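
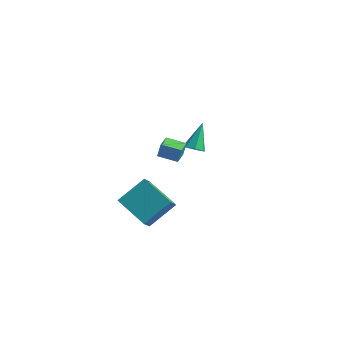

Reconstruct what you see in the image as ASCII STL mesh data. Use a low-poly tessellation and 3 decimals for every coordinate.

solid 
facet normal -0.966 -0.195 0.171
outer loop
vertex -0.331 -1.037 3.163
vertex -0.558 -0.068 2.986
vertex -0.443 -1.215 2.329
endloop
endfacet
facet normal 0.225 -0.959 0.174
outer loop
vertex 0.658 -0.992 2.134
vertex -0.331 -1.037 3.163
vertex -0.443 -1.215 2.329
endloop
endfacet
facet normal -0.966 -0.195 0.172
outer loop
vertex -0.443 -1.215 2.329
vertex -0.558 -0.068 2.986
vertex -0.67 -0.247 2.152
endloop
endfacet
facet normal -0.130 -0.208 -0.970
outer loop
vertex -0.67 -0.247 2.152
vertex 0.658 -0.992 2.134
vertex -0.443 -1.215 2.329
endloop
endfacet
facet normal 0.130 0.207 0.970
outer loop
vertex -0.331 -1.037 3.163
vertex 0.543 0.155 2.791
vertex -0.558 -0.068 2.986
endloop
endfacet
facet normal 0.226 -0.958 0.175
outer loop
vertex 0.77 -0.813 2.968
vertex -0.331 -1.037 3.163
vertex 0.658 -0.992 2.134
endloop
endfacet
facet normal 0.129 0.208 0.970
outer loop
vertex 0.77 -0.813 2.968
vertex 0.543 0.155 2.791
vertex -0.331 -1.037 3.163
endloop
endfacet
facet normal -0.225 0.958 -0.175
outer loop
vertex -0.558 -0.068 2.986
vertex 0.543 0.155 2.791
vertex -0.67 -0.247 2.152
endloop
endfacet
facet normal -0.130 -0.207 -0.970
outer loop
vertex 0.431 -0.023 1.957
vertex 0.658 -0.992 2.134
vertex -0.67 -0.247 2.152
endloop
endfacet
facet normal -0.226 0.958 -0.174
outer loop
vertex -0.67 -0.247 2.152
vertex 0.543 0.155 2.791
vertex 0.431 -0.023 1.957
endloop
endfacet
facet normal 0.966 0.195 -0.172
outer loop
vertex 0.431 -0.023 1.957
vertex 0.77 -0.813 2.968
vertex 0.658 -0.992 2.134
endloop
endfacet
facet normal 0.966 0.195 -0.171
outer loop
vertex 0.543 0.155 2.791
vertex 0.77 -0.813 2.968
vertex 0.431 -0.023 1.957
endloop
endfacet
facet normal 0.067 -0.676 -0.734
outer loop
vertex -0.172 2.421 0.528
vertex -0.458 2.829 0.126
vertex 0.167 2.76 0.247
endloop
endfacet
facet normal 0.731 -0.188 0.655
outer loop
vertex -0.172 2.421 0.528
vertex 0.167 2.76 0.247
vertex -0.582 4.051 1.454
endloop
endfacet
facet normal 0.068 -0.676 -0.734
outer loop
vertex 0.167 2.76 0.247
vertex -0.458 2.829 0.126
vertex 0.035 3.151 -0.125
endloop
endfacet
facet normal 0.902 0.415 0.116
outer loop
vertex 0.167 2.76 0.247
vertex 0.035 3.151 -0.125
vertex -0.582 4.051 1.454
endloop
endfacet
facet normal 0.068 -0.676 -0.734
outer loop
vertex 0.035 3.151 -0.125
vertex -0.458 2.829 0.126
vertex -0.468 3.299 -0.308
endloop
endfacet
facet normal 0.378 0.860 -0.343
outer loop
vertex 0.035 3.151 -0.125
vertex -0.468 3.299 -0.308
vertex -0.582 4.051 1.454
endloop
endfacet
facet normal 0.069 -0.676 -0.734
outer loop
vertex -0.468 3.299 -0.308
vertex -0.458 2.829 0.126
vertex -0.963 3.093 -0.165
endloop
endfacet
facet normal -0.446 0.812 -0.376
outer loop
vertex -0.468 3.299 -0.308
vertex -0.963 3.093 -0.165
vertex -0.582 4.051 1.454
endloop
endfacet
facet normal 0.070 -0.676 -0.734
outer loop
vertex -0.963 3.093 -0.165
vertex -0.458 2.829 0.126
vertex -1.078 2.688 0.197
endloop
endfacet
facet normal -0.951 0.307 0.042
outer loop
vertex -0.963 3.093 -0.165
vertex -1.078 2.688 0.197
vertex -0.582 4.051 1.454
endloop
endfacet
facet normal 0.069 -0.675 -0.735
outer loop
vertex -1.078 2.688 0.197
vertex -0.458 2.829 0.126
vertex -0.726 2.389 0.505
endloop
endfacet
facet normal -0.755 -0.275 0.596
outer loop
vertex -1.078 2.688 0.197
vertex -0.726 2.389 0.505
vertex -0.582 4.051 1.454
endloop
endfacet
facet normal 0.069 -0.675 -0.735
outer loop
vertex -0.726 2.389 0.505
vertex -0.458 2.829 0.126
vertex -0.172 2.421 0.528
endloop
endfacet
facet normal -0.007 -0.495 0.869
outer loop
vertex -0.726 2.389 0.505
vertex -0.172 2.421 0.528
vertex -0.582 4.051 1.454
endloop
endfacet
facet normal -0.892 0.236 0.384
outer loop
vertex -0.223 -2.95 1.794
vertex -0.382 -2.12 0.914
vertex -1.048 -4.275 0.693
endloop
endfacet
facet normal 0.130 -0.680 0.721
outer loop
vertex 0.782 -4.76 -0.094
vertex -0.223 -2.95 1.794
vertex -1.048 -4.275 0.693
endloop
endfacet
facet normal -0.893 0.236 0.384
outer loop
vertex -1.048 -4.275 0.693
vertex -0.382 -2.12 0.914
vertex -1.207 -3.446 -0.187
endloop
endfacet
facet normal -0.432 -0.694 -0.576
outer loop
vertex -1.207 -3.446 -0.187
vertex 0.782 -4.76 -0.094
vertex -1.048 -4.275 0.693
endloop
endfacet
facet normal 0.432 0.694 0.576
outer loop
vertex -0.223 -2.95 1.794
vertex 1.448 -2.605 0.127
vertex -0.382 -2.12 0.914
endloop
endfacet
facet normal 0.130 -0.680 0.721
outer loop
vertex 1.607 -3.434 1.007
vertex -0.223 -2.95 1.794
vertex 0.782 -4.76 -0.094
endloop
endfacet
facet normal 0.431 0.694 0.576
outer loop
vertex 1.607 -3.434 1.007
vertex 1.448 -2.605 0.127
vertex -0.223 -2.95 1.794
endloop
endfacet
facet normal -0.130 0.680 -0.722
outer loop
vertex -0.382 -2.12 0.914
vertex 1.448 -2.605 0.127
vertex -1.207 -3.446 -0.187
endloop
endfacet
facet normal -0.431 -0.694 -0.577
outer loop
vertex 0.623 -3.93 -0.974
vertex 0.782 -4.76 -0.094
vertex -1.207 -3.446 -0.187
endloop
endfacet
facet normal -0.130 0.680 -0.721
outer loop
vertex -1.207 -3.446 -0.187
vertex 1.448 -2.605 0.127
vertex 0.623 -3.93 -0.974
endloop
endfacet
facet normal 0.893 -0.236 -0.384
outer loop
vertex 0.623 -3.93 -0.974
vertex 1.607 -3.434 1.007
vertex 0.782 -4.76 -0.094
endloop
endfacet
facet normal 0.892 -0.237 -0.384
outer loop
vertex 1.448 -2.605 0.127
vertex 1.607 -3.434 1.007
vertex 0.623 -3.93 -0.974
endloop
endfacet

endsolid


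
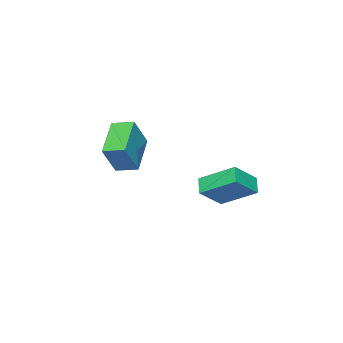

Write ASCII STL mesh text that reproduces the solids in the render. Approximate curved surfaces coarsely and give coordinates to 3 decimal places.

solid 
facet normal -0.652 -0.520 0.552
outer loop
vertex 3.016 3.038 -0.884
vertex 1.898 3.373 -1.888
vertex 3.435 1.46 -1.875
endloop
endfacet
facet normal 0.726 -0.217 0.653
outer loop
vertex 4.022 1.927 -2.372
vertex 3.016 3.038 -0.884
vertex 3.435 1.46 -1.875
endloop
endfacet
facet normal -0.652 -0.520 0.552
outer loop
vertex 3.435 1.46 -1.875
vertex 1.898 3.373 -1.888
vertex 2.317 1.794 -2.88
endloop
endfacet
facet normal 0.219 -0.827 -0.518
outer loop
vertex 2.317 1.794 -2.88
vertex 4.022 1.927 -2.372
vertex 3.435 1.46 -1.875
endloop
endfacet
facet normal -0.218 0.827 0.519
outer loop
vertex 3.016 3.038 -0.884
vertex 2.485 3.84 -2.385
vertex 1.898 3.373 -1.888
endloop
endfacet
facet normal 0.725 -0.218 0.653
outer loop
vertex 3.603 3.506 -1.38
vertex 3.016 3.038 -0.884
vertex 4.022 1.927 -2.372
endloop
endfacet
facet normal -0.220 0.826 0.519
outer loop
vertex 3.603 3.506 -1.38
vertex 2.485 3.84 -2.385
vertex 3.016 3.038 -0.884
endloop
endfacet
facet normal -0.726 0.218 -0.653
outer loop
vertex 1.898 3.373 -1.888
vertex 2.485 3.84 -2.385
vertex 2.317 1.794 -2.88
endloop
endfacet
facet normal 0.219 -0.826 -0.520
outer loop
vertex 2.904 2.262 -3.376
vertex 4.022 1.927 -2.372
vertex 2.317 1.794 -2.88
endloop
endfacet
facet normal -0.725 0.218 -0.653
outer loop
vertex 2.317 1.794 -2.88
vertex 2.485 3.84 -2.385
vertex 2.904 2.262 -3.376
endloop
endfacet
facet normal 0.652 0.520 -0.552
outer loop
vertex 2.904 2.262 -3.376
vertex 3.603 3.506 -1.38
vertex 4.022 1.927 -2.372
endloop
endfacet
facet normal 0.652 0.520 -0.552
outer loop
vertex 2.485 3.84 -2.385
vertex 3.603 3.506 -1.38
vertex 2.904 2.262 -3.376
endloop
endfacet
facet normal -0.500 0.022 -0.866
outer loop
vertex 2.511 -3.248 -1.378
vertex 2.166 -2.26 -1.153
vertex 4.118 -2.48 -2.287
endloop
endfacet
facet normal 0.322 -0.923 -0.211
outer loop
vertex 4.974 -2.52 -0.807
vertex 2.511 -3.248 -1.378
vertex 4.118 -2.48 -2.287
endloop
endfacet
facet normal -0.500 0.023 -0.866
outer loop
vertex 4.118 -2.48 -2.287
vertex 2.166 -2.26 -1.153
vertex 3.774 -1.493 -2.062
endloop
endfacet
facet normal 0.804 0.384 -0.455
outer loop
vertex 3.774 -1.493 -2.062
vertex 4.974 -2.52 -0.807
vertex 4.118 -2.48 -2.287
endloop
endfacet
facet normal -0.804 -0.384 0.454
outer loop
vertex 2.511 -3.248 -1.378
vertex 3.022 -2.3 0.327
vertex 2.166 -2.26 -1.153
endloop
endfacet
facet normal 0.322 -0.923 -0.210
outer loop
vertex 3.366 -3.287 0.102
vertex 2.511 -3.248 -1.378
vertex 4.974 -2.52 -0.807
endloop
endfacet
facet normal -0.804 -0.384 0.454
outer loop
vertex 3.366 -3.287 0.102
vertex 3.022 -2.3 0.327
vertex 2.511 -3.248 -1.378
endloop
endfacet
facet normal -0.321 0.923 0.211
outer loop
vertex 2.166 -2.26 -1.153
vertex 3.022 -2.3 0.327
vertex 3.774 -1.493 -2.062
endloop
endfacet
facet normal 0.804 0.384 -0.454
outer loop
vertex 4.629 -1.532 -0.582
vertex 4.974 -2.52 -0.807
vertex 3.774 -1.493 -2.062
endloop
endfacet
facet normal -0.322 0.923 0.210
outer loop
vertex 3.774 -1.493 -2.062
vertex 3.022 -2.3 0.327
vertex 4.629 -1.532 -0.582
endloop
endfacet
facet normal 0.500 -0.023 0.866
outer loop
vertex 4.629 -1.532 -0.582
vertex 3.366 -3.287 0.102
vertex 4.974 -2.52 -0.807
endloop
endfacet
facet normal 0.500 -0.023 0.865
outer loop
vertex 3.022 -2.3 0.327
vertex 3.366 -3.287 0.102
vertex 4.629 -1.532 -0.582
endloop
endfacet

endsolid


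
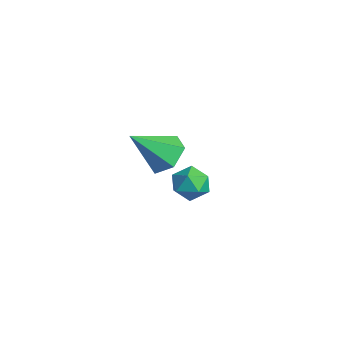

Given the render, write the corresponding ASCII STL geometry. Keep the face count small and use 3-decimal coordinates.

solid 
facet normal 0.067 0.713 -0.698
outer loop
vertex -2.199 -1.863 1.014
vertex -2.807 -2.44 0.366
vertex -3.252 -1.746 1.032
endloop
endfacet
facet normal 0.056 0.359 0.932
outer loop
vertex -2.199 -1.863 1.014
vertex -3.252 -1.746 1.032
vertex -2.953 -3.98 1.874
endloop
endfacet
facet normal 0.067 0.713 -0.698
outer loop
vertex -3.252 -1.746 1.032
vertex -2.807 -2.44 0.366
vertex -3.86 -2.323 0.384
endloop
endfacet
facet normal -0.778 0.128 0.616
outer loop
vertex -3.252 -1.746 1.032
vertex -3.86 -2.323 0.384
vertex -2.953 -3.98 1.874
endloop
endfacet
facet normal 0.067 0.713 -0.698
outer loop
vertex -3.86 -2.323 0.384
vertex -2.807 -2.44 0.366
vertex -3.415 -3.017 -0.282
endloop
endfacet
facet normal -0.859 -0.509 -0.043
outer loop
vertex -3.86 -2.323 0.384
vertex -3.415 -3.017 -0.282
vertex -2.953 -3.98 1.874
endloop
endfacet
facet normal 0.068 0.713 -0.698
outer loop
vertex -3.415 -3.017 -0.282
vertex -2.807 -2.44 0.366
vertex -2.362 -3.135 -0.3
endloop
endfacet
facet normal -0.109 -0.916 -0.386
outer loop
vertex -3.415 -3.017 -0.282
vertex -2.362 -3.135 -0.3
vertex -2.953 -3.98 1.874
endloop
endfacet
facet normal 0.067 0.712 -0.699
outer loop
vertex -2.362 -3.135 -0.3
vertex -2.807 -2.44 0.366
vertex -1.754 -2.557 0.348
endloop
endfacet
facet normal 0.725 -0.685 -0.069
outer loop
vertex -2.362 -3.135 -0.3
vertex -1.754 -2.557 0.348
vertex -2.953 -3.98 1.874
endloop
endfacet
facet normal 0.067 0.713 -0.698
outer loop
vertex -1.754 -2.557 0.348
vertex -2.807 -2.44 0.366
vertex -2.199 -1.863 1.014
endloop
endfacet
facet normal 0.807 -0.048 0.589
outer loop
vertex -1.754 -2.557 0.348
vertex -2.199 -1.863 1.014
vertex -2.953 -3.98 1.874
endloop
endfacet
facet normal -0.800 0.516 0.306
outer loop
vertex 1.627 -2.75 2.184
vertex 1.144 -3.461 2.121
vertex 1.546 -3.277 2.862
endloop
endfacet
facet normal -0.200 0.785 0.586
outer loop
vertex 1.627 -2.75 2.184
vertex 1.546 -3.277 2.862
vertex 2.315 -2.938 2.67
endloop
endfacet
facet normal 0.231 0.972 0.049
outer loop
vertex 1.627 -2.75 2.184
vertex 2.315 -2.938 2.67
vertex 2.388 -2.912 1.811
endloop
endfacet
facet normal -0.102 0.819 -0.565
outer loop
vertex 1.627 -2.75 2.184
vertex 2.388 -2.912 1.811
vertex 1.665 -3.236 1.472
endloop
endfacet
facet normal -0.739 0.538 -0.406
outer loop
vertex 1.627 -2.75 2.184
vertex 1.665 -3.236 1.472
vertex 1.144 -3.461 2.121
endloop
endfacet
facet normal 0.121 0.267 0.956
outer loop
vertex 2.315 -2.938 2.67
vertex 1.546 -3.277 2.862
vertex 2.255 -3.764 2.908
endloop
endfacet
facet normal -0.849 -0.167 0.502
outer loop
vertex 1.546 -3.277 2.862
vertex 1.144 -3.461 2.121
vertex 1.532 -4.088 2.569
endloop
endfacet
facet normal -0.750 -0.132 -0.648
outer loop
vertex 1.144 -3.461 2.121
vertex 1.665 -3.236 1.472
vertex 1.605 -4.062 1.71
endloop
endfacet
facet normal 0.280 0.322 -0.904
outer loop
vertex 1.665 -3.236 1.472
vertex 2.388 -2.912 1.811
vertex 2.374 -3.723 1.518
endloop
endfacet
facet normal 0.818 0.568 0.087
outer loop
vertex 2.388 -2.912 1.811
vertex 2.315 -2.938 2.67
vertex 2.776 -3.539 2.259
endloop
endfacet
facet normal 0.102 -0.819 0.565
outer loop
vertex 2.293 -4.25 2.196
vertex 2.255 -3.764 2.908
vertex 1.532 -4.088 2.569
endloop
endfacet
facet normal -0.231 -0.972 -0.049
outer loop
vertex 2.293 -4.25 2.196
vertex 1.532 -4.088 2.569
vertex 1.605 -4.062 1.71
endloop
endfacet
facet normal 0.200 -0.785 -0.586
outer loop
vertex 2.293 -4.25 2.196
vertex 1.605 -4.062 1.71
vertex 2.374 -3.723 1.518
endloop
endfacet
facet normal 0.800 -0.516 -0.306
outer loop
vertex 2.293 -4.25 2.196
vertex 2.374 -3.723 1.518
vertex 2.776 -3.539 2.259
endloop
endfacet
facet normal 0.739 -0.538 0.406
outer loop
vertex 2.293 -4.25 2.196
vertex 2.776 -3.539 2.259
vertex 2.255 -3.764 2.908
endloop
endfacet
facet normal -0.280 -0.322 0.904
outer loop
vertex 1.532 -4.088 2.569
vertex 2.255 -3.764 2.908
vertex 1.546 -3.277 2.862
endloop
endfacet
facet normal -0.818 -0.568 -0.087
outer loop
vertex 1.605 -4.062 1.71
vertex 1.532 -4.088 2.569
vertex 1.144 -3.461 2.121
endloop
endfacet
facet normal -0.121 -0.267 -0.956
outer loop
vertex 2.374 -3.723 1.518
vertex 1.605 -4.062 1.71
vertex 1.665 -3.236 1.472
endloop
endfacet
facet normal 0.849 0.167 -0.502
outer loop
vertex 2.776 -3.539 2.259
vertex 2.374 -3.723 1.518
vertex 2.388 -2.912 1.811
endloop
endfacet
facet normal 0.750 0.132 0.648
outer loop
vertex 2.255 -3.764 2.908
vertex 2.776 -3.539 2.259
vertex 2.315 -2.938 2.67
endloop
endfacet

endsolid


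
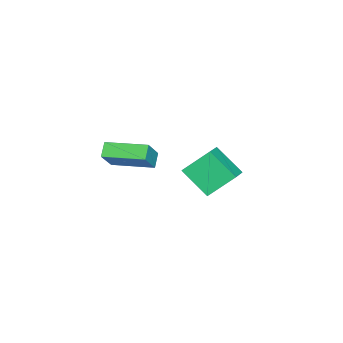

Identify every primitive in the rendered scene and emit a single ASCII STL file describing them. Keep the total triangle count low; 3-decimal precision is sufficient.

solid 
facet normal -0.921 -0.106 -0.376
outer loop
vertex -4.907 1.272 -0.946
vertex -4.596 2.67 -2.101
vertex -4.284 0.137 -2.153
endloop
endfacet
facet normal -0.169 -0.760 0.627
outer loop
vertex -3.124 0.27 -1.679
vertex -4.907 1.272 -0.946
vertex -4.284 0.137 -2.153
endloop
endfacet
facet normal -0.921 -0.106 -0.376
outer loop
vertex -4.284 0.137 -2.153
vertex -4.596 2.67 -2.101
vertex -3.973 1.535 -3.308
endloop
endfacet
facet normal 0.352 -0.641 -0.682
outer loop
vertex -3.973 1.535 -3.308
vertex -3.124 0.27 -1.679
vertex -4.284 0.137 -2.153
endloop
endfacet
facet normal -0.352 0.641 0.682
outer loop
vertex -4.907 1.272 -0.946
vertex -3.436 2.803 -1.627
vertex -4.596 2.67 -2.101
endloop
endfacet
facet normal -0.169 -0.760 0.627
outer loop
vertex -3.747 1.405 -0.472
vertex -4.907 1.272 -0.946
vertex -3.124 0.27 -1.679
endloop
endfacet
facet normal -0.352 0.641 0.682
outer loop
vertex -3.747 1.405 -0.472
vertex -3.436 2.803 -1.627
vertex -4.907 1.272 -0.946
endloop
endfacet
facet normal 0.169 0.760 -0.627
outer loop
vertex -4.596 2.67 -2.101
vertex -3.436 2.803 -1.627
vertex -3.973 1.535 -3.308
endloop
endfacet
facet normal 0.352 -0.641 -0.682
outer loop
vertex -2.813 1.668 -2.834
vertex -3.124 0.27 -1.679
vertex -3.973 1.535 -3.308
endloop
endfacet
facet normal 0.169 0.760 -0.627
outer loop
vertex -3.973 1.535 -3.308
vertex -3.436 2.803 -1.627
vertex -2.813 1.668 -2.834
endloop
endfacet
facet normal 0.921 0.106 0.376
outer loop
vertex -2.813 1.668 -2.834
vertex -3.747 1.405 -0.472
vertex -3.124 0.27 -1.679
endloop
endfacet
facet normal 0.921 0.106 0.376
outer loop
vertex -3.436 2.803 -1.627
vertex -3.747 1.405 -0.472
vertex -2.813 1.668 -2.834
endloop
endfacet
facet normal -0.638 0.024 -0.770
outer loop
vertex 0.966 -1.141 1.92
vertex 0.77 0.817 2.143
vertex 1.577 -1.023 1.417
endloop
endfacet
facet normal 0.098 -0.989 -0.112
outer loop
vertex 2.49 -1.057 2.517
vertex 0.966 -1.141 1.92
vertex 1.577 -1.023 1.417
endloop
endfacet
facet normal -0.638 0.024 -0.770
outer loop
vertex 1.577 -1.023 1.417
vertex 0.77 0.817 2.143
vertex 1.381 0.935 1.64
endloop
endfacet
facet normal 0.763 0.148 -0.629
outer loop
vertex 1.381 0.935 1.64
vertex 2.49 -1.057 2.517
vertex 1.577 -1.023 1.417
endloop
endfacet
facet normal -0.763 -0.148 0.629
outer loop
vertex 0.966 -1.141 1.92
vertex 1.683 0.783 3.243
vertex 0.77 0.817 2.143
endloop
endfacet
facet normal 0.098 -0.989 -0.112
outer loop
vertex 1.879 -1.175 3.02
vertex 0.966 -1.141 1.92
vertex 2.49 -1.057 2.517
endloop
endfacet
facet normal -0.763 -0.148 0.629
outer loop
vertex 1.879 -1.175 3.02
vertex 1.683 0.783 3.243
vertex 0.966 -1.141 1.92
endloop
endfacet
facet normal -0.098 0.989 0.112
outer loop
vertex 0.77 0.817 2.143
vertex 1.683 0.783 3.243
vertex 1.381 0.935 1.64
endloop
endfacet
facet normal 0.763 0.148 -0.629
outer loop
vertex 2.294 0.901 2.74
vertex 2.49 -1.057 2.517
vertex 1.381 0.935 1.64
endloop
endfacet
facet normal -0.098 0.989 0.112
outer loop
vertex 1.381 0.935 1.64
vertex 1.683 0.783 3.243
vertex 2.294 0.901 2.74
endloop
endfacet
facet normal 0.638 -0.024 0.770
outer loop
vertex 2.294 0.901 2.74
vertex 1.879 -1.175 3.02
vertex 2.49 -1.057 2.517
endloop
endfacet
facet normal 0.638 -0.024 0.770
outer loop
vertex 1.683 0.783 3.243
vertex 1.879 -1.175 3.02
vertex 2.294 0.901 2.74
endloop
endfacet

endsolid


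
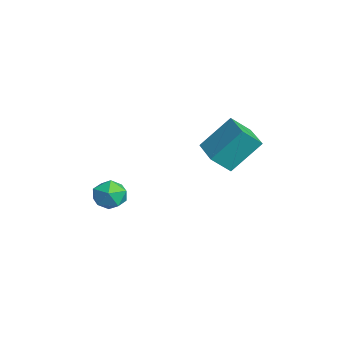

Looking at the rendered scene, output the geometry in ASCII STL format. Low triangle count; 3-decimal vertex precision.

solid 
facet normal -1.000 0.028 -0.005
outer loop
vertex -3.324 3.868 1.027
vertex -3.298 4.674 0.279
vertex -3.352 2.63 -0.307
endloop
endfacet
facet normal -0.024 -0.733 0.680
outer loop
vertex -1.762 2.586 -0.299
vertex -3.324 3.868 1.027
vertex -3.352 2.63 -0.307
endloop
endfacet
facet normal -1.000 0.028 -0.005
outer loop
vertex -3.352 2.63 -0.307
vertex -3.298 4.674 0.279
vertex -3.326 3.436 -1.055
endloop
endfacet
facet normal -0.015 -0.680 -0.733
outer loop
vertex -3.326 3.436 -1.055
vertex -1.762 2.586 -0.299
vertex -3.352 2.63 -0.307
endloop
endfacet
facet normal 0.015 0.680 0.733
outer loop
vertex -3.324 3.868 1.027
vertex -1.708 4.63 0.287
vertex -3.298 4.674 0.279
endloop
endfacet
facet normal -0.024 -0.733 0.680
outer loop
vertex -1.734 3.824 1.035
vertex -3.324 3.868 1.027
vertex -1.762 2.586 -0.299
endloop
endfacet
facet normal 0.015 0.680 0.733
outer loop
vertex -1.734 3.824 1.035
vertex -1.708 4.63 0.287
vertex -3.324 3.868 1.027
endloop
endfacet
facet normal 0.024 0.733 -0.680
outer loop
vertex -3.298 4.674 0.279
vertex -1.708 4.63 0.287
vertex -3.326 3.436 -1.055
endloop
endfacet
facet normal -0.015 -0.680 -0.733
outer loop
vertex -1.736 3.392 -1.047
vertex -1.762 2.586 -0.299
vertex -3.326 3.436 -1.055
endloop
endfacet
facet normal 0.024 0.733 -0.680
outer loop
vertex -3.326 3.436 -1.055
vertex -1.708 4.63 0.287
vertex -1.736 3.392 -1.047
endloop
endfacet
facet normal 1.000 -0.028 0.005
outer loop
vertex -1.736 3.392 -1.047
vertex -1.734 3.824 1.035
vertex -1.762 2.586 -0.299
endloop
endfacet
facet normal 1.000 -0.028 0.005
outer loop
vertex -1.708 4.63 0.287
vertex -1.734 3.824 1.035
vertex -1.736 3.392 -1.047
endloop
endfacet
facet normal -0.043 0.671 0.741
outer loop
vertex -3.252 -0.501 -1.983
vertex -2.911 -1.018 -1.495
vertex -2.466 -0.522 -1.918
endloop
endfacet
facet normal 0.018 0.994 0.107
outer loop
vertex -3.252 -0.501 -1.983
vertex -2.466 -0.522 -1.918
vertex -2.8 -0.44 -2.627
endloop
endfacet
facet normal -0.533 0.792 -0.299
outer loop
vertex -3.252 -0.501 -1.983
vertex -2.8 -0.44 -2.627
vertex -3.451 -0.884 -2.643
endloop
endfacet
facet normal -0.936 0.343 0.083
outer loop
vertex -3.252 -0.501 -1.983
vertex -3.451 -0.884 -2.643
vertex -3.52 -1.241 -1.943
endloop
endfacet
facet normal -0.633 0.268 0.726
outer loop
vertex -3.252 -0.501 -1.983
vertex -3.52 -1.241 -1.943
vertex -2.911 -1.018 -1.495
endloop
endfacet
facet normal 0.617 0.760 -0.203
outer loop
vertex -2.8 -0.44 -2.627
vertex -2.466 -0.522 -1.918
vertex -2.18 -0.919 -2.537
endloop
endfacet
facet normal 0.517 0.237 0.822
outer loop
vertex -2.466 -0.522 -1.918
vertex -2.911 -1.018 -1.495
vertex -2.249 -1.276 -1.837
endloop
endfacet
facet normal -0.436 -0.414 0.799
outer loop
vertex -2.911 -1.018 -1.495
vertex -3.52 -1.241 -1.943
vertex -2.9 -1.72 -1.853
endloop
endfacet
facet normal -0.926 -0.292 -0.240
outer loop
vertex -3.52 -1.241 -1.943
vertex -3.451 -0.884 -2.643
vertex -3.234 -1.638 -2.562
endloop
endfacet
facet normal -0.275 0.433 -0.858
outer loop
vertex -3.451 -0.884 -2.643
vertex -2.8 -0.44 -2.627
vertex -2.789 -1.142 -2.985
endloop
endfacet
facet normal 0.936 -0.343 -0.083
outer loop
vertex -2.448 -1.659 -2.497
vertex -2.18 -0.919 -2.537
vertex -2.249 -1.276 -1.837
endloop
endfacet
facet normal 0.533 -0.792 0.299
outer loop
vertex -2.448 -1.659 -2.497
vertex -2.249 -1.276 -1.837
vertex -2.9 -1.72 -1.853
endloop
endfacet
facet normal -0.018 -0.994 -0.107
outer loop
vertex -2.448 -1.659 -2.497
vertex -2.9 -1.72 -1.853
vertex -3.234 -1.638 -2.562
endloop
endfacet
facet normal 0.043 -0.671 -0.741
outer loop
vertex -2.448 -1.659 -2.497
vertex -3.234 -1.638 -2.562
vertex -2.789 -1.142 -2.985
endloop
endfacet
facet normal 0.633 -0.268 -0.726
outer loop
vertex -2.448 -1.659 -2.497
vertex -2.789 -1.142 -2.985
vertex -2.18 -0.919 -2.537
endloop
endfacet
facet normal 0.926 0.292 0.240
outer loop
vertex -2.249 -1.276 -1.837
vertex -2.18 -0.919 -2.537
vertex -2.466 -0.522 -1.918
endloop
endfacet
facet normal 0.275 -0.433 0.858
outer loop
vertex -2.9 -1.72 -1.853
vertex -2.249 -1.276 -1.837
vertex -2.911 -1.018 -1.495
endloop
endfacet
facet normal -0.617 -0.760 0.203
outer loop
vertex -3.234 -1.638 -2.562
vertex -2.9 -1.72 -1.853
vertex -3.52 -1.241 -1.943
endloop
endfacet
facet normal -0.517 -0.237 -0.822
outer loop
vertex -2.789 -1.142 -2.985
vertex -3.234 -1.638 -2.562
vertex -3.451 -0.884 -2.643
endloop
endfacet
facet normal 0.436 0.414 -0.799
outer loop
vertex -2.18 -0.919 -2.537
vertex -2.789 -1.142 -2.985
vertex -2.8 -0.44 -2.627
endloop
endfacet

endsolid


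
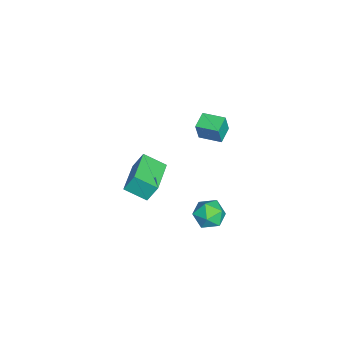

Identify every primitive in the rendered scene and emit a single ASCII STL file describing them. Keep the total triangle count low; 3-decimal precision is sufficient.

solid 
facet normal -0.938 0.276 0.211
outer loop
vertex -0.83 3.252 4.292
vertex -0.462 4.421 4.398
vertex -1.026 3.412 3.211
endloop
endfacet
facet normal -0.299 -0.950 -0.086
outer loop
vertex -0.098 3.139 3.002
vertex -0.83 3.252 4.292
vertex -1.026 3.412 3.211
endloop
endfacet
facet normal -0.938 0.275 0.212
outer loop
vertex -1.026 3.412 3.211
vertex -0.462 4.421 4.398
vertex -0.659 4.581 3.317
endloop
endfacet
facet normal -0.177 0.144 -0.974
outer loop
vertex -0.659 4.581 3.317
vertex -0.098 3.139 3.002
vertex -1.026 3.412 3.211
endloop
endfacet
facet normal 0.177 -0.144 0.974
outer loop
vertex -0.83 3.252 4.292
vertex 0.466 4.148 4.189
vertex -0.462 4.421 4.398
endloop
endfacet
facet normal -0.299 -0.950 -0.086
outer loop
vertex 0.099 2.979 4.083
vertex -0.83 3.252 4.292
vertex -0.098 3.139 3.002
endloop
endfacet
facet normal 0.177 -0.144 0.974
outer loop
vertex 0.099 2.979 4.083
vertex 0.466 4.148 4.189
vertex -0.83 3.252 4.292
endloop
endfacet
facet normal 0.299 0.950 0.086
outer loop
vertex -0.462 4.421 4.398
vertex 0.466 4.148 4.189
vertex -0.659 4.581 3.317
endloop
endfacet
facet normal -0.177 0.144 -0.974
outer loop
vertex 0.27 4.308 3.108
vertex -0.098 3.139 3.002
vertex -0.659 4.581 3.317
endloop
endfacet
facet normal 0.299 0.950 0.087
outer loop
vertex -0.659 4.581 3.317
vertex 0.466 4.148 4.189
vertex 0.27 4.308 3.108
endloop
endfacet
facet normal 0.938 -0.276 -0.212
outer loop
vertex 0.27 4.308 3.108
vertex 0.099 2.979 4.083
vertex -0.098 3.139 3.002
endloop
endfacet
facet normal 0.938 -0.275 -0.211
outer loop
vertex 0.466 4.148 4.189
vertex 0.099 2.979 4.083
vertex 0.27 4.308 3.108
endloop
endfacet
facet normal -0.989 0.097 -0.108
outer loop
vertex -1.614 0.161 -0.344
vertex -1.425 1.385 -0.974
vertex -1.552 -0.399 -1.415
endloop
endfacet
facet normal -0.136 -0.881 0.453
outer loop
vertex 0.545 -0.605 -1.186
vertex -1.614 0.161 -0.344
vertex -1.552 -0.399 -1.415
endloop
endfacet
facet normal -0.989 0.097 -0.108
outer loop
vertex -1.552 -0.399 -1.415
vertex -1.425 1.385 -0.974
vertex -1.363 0.826 -2.044
endloop
endfacet
facet normal 0.051 -0.462 -0.885
outer loop
vertex -1.363 0.826 -2.044
vertex 0.545 -0.605 -1.186
vertex -1.552 -0.399 -1.415
endloop
endfacet
facet normal -0.051 0.463 0.885
outer loop
vertex -1.614 0.161 -0.344
vertex 0.672 1.179 -0.745
vertex -1.425 1.385 -0.974
endloop
endfacet
facet normal -0.136 -0.881 0.453
outer loop
vertex 0.483 -0.046 -0.116
vertex -1.614 0.161 -0.344
vertex 0.545 -0.605 -1.186
endloop
endfacet
facet normal -0.051 0.462 0.885
outer loop
vertex 0.483 -0.046 -0.116
vertex 0.672 1.179 -0.745
vertex -1.614 0.161 -0.344
endloop
endfacet
facet normal 0.136 0.881 -0.453
outer loop
vertex -1.425 1.385 -0.974
vertex 0.672 1.179 -0.745
vertex -1.363 0.826 -2.044
endloop
endfacet
facet normal 0.050 -0.463 -0.885
outer loop
vertex 0.734 0.619 -1.816
vertex 0.545 -0.605 -1.186
vertex -1.363 0.826 -2.044
endloop
endfacet
facet normal 0.136 0.881 -0.453
outer loop
vertex -1.363 0.826 -2.044
vertex 0.672 1.179 -0.745
vertex 0.734 0.619 -1.816
endloop
endfacet
facet normal 0.989 -0.097 0.108
outer loop
vertex 0.734 0.619 -1.816
vertex 0.483 -0.046 -0.116
vertex 0.545 -0.605 -1.186
endloop
endfacet
facet normal 0.989 -0.097 0.108
outer loop
vertex 0.672 1.179 -0.745
vertex 0.483 -0.046 -0.116
vertex 0.734 0.619 -1.816
endloop
endfacet
facet normal -0.216 0.369 0.904
outer loop
vertex -0.432 4.076 -2.69
vertex 0.255 3.532 -2.304
vertex 0.46 4.414 -2.615
endloop
endfacet
facet normal -0.355 0.849 0.393
outer loop
vertex -0.432 4.076 -2.69
vertex 0.46 4.414 -2.615
vertex -0.047 4.571 -3.412
endloop
endfacet
facet normal -0.827 0.560 -0.057
outer loop
vertex -0.432 4.076 -2.69
vertex -0.047 4.571 -3.412
vertex -0.565 3.788 -3.592
endloop
endfacet
facet normal -0.980 -0.098 0.176
outer loop
vertex -0.432 4.076 -2.69
vertex -0.565 3.788 -3.592
vertex -0.378 3.145 -2.908
endloop
endfacet
facet normal -0.602 -0.215 0.769
outer loop
vertex -0.432 4.076 -2.69
vertex -0.378 3.145 -2.908
vertex 0.255 3.532 -2.304
endloop
endfacet
facet normal 0.249 0.968 0.032
outer loop
vertex -0.047 4.571 -3.412
vertex 0.46 4.414 -2.615
vertex 0.878 4.335 -3.472
endloop
endfacet
facet normal 0.475 0.192 0.859
outer loop
vertex 0.46 4.414 -2.615
vertex 0.255 3.532 -2.304
vertex 1.065 3.692 -2.788
endloop
endfacet
facet normal -0.151 -0.753 0.640
outer loop
vertex 0.255 3.532 -2.304
vertex -0.378 3.145 -2.908
vertex 0.547 2.909 -2.968
endloop
endfacet
facet normal -0.763 -0.562 -0.320
outer loop
vertex -0.378 3.145 -2.908
vertex -0.565 3.788 -3.592
vertex 0.04 3.066 -3.765
endloop
endfacet
facet normal -0.515 0.501 -0.696
outer loop
vertex -0.565 3.788 -3.592
vertex -0.047 4.571 -3.412
vertex 0.245 3.948 -4.076
endloop
endfacet
facet normal 0.980 0.098 -0.176
outer loop
vertex 0.932 3.404 -3.69
vertex 0.878 4.335 -3.472
vertex 1.065 3.692 -2.788
endloop
endfacet
facet normal 0.827 -0.560 0.057
outer loop
vertex 0.932 3.404 -3.69
vertex 1.065 3.692 -2.788
vertex 0.547 2.909 -2.968
endloop
endfacet
facet normal 0.355 -0.849 -0.393
outer loop
vertex 0.932 3.404 -3.69
vertex 0.547 2.909 -2.968
vertex 0.04 3.066 -3.765
endloop
endfacet
facet normal 0.216 -0.369 -0.904
outer loop
vertex 0.932 3.404 -3.69
vertex 0.04 3.066 -3.765
vertex 0.245 3.948 -4.076
endloop
endfacet
facet normal 0.602 0.215 -0.769
outer loop
vertex 0.932 3.404 -3.69
vertex 0.245 3.948 -4.076
vertex 0.878 4.335 -3.472
endloop
endfacet
facet normal 0.763 0.562 0.320
outer loop
vertex 1.065 3.692 -2.788
vertex 0.878 4.335 -3.472
vertex 0.46 4.414 -2.615
endloop
endfacet
facet normal 0.515 -0.501 0.696
outer loop
vertex 0.547 2.909 -2.968
vertex 1.065 3.692 -2.788
vertex 0.255 3.532 -2.304
endloop
endfacet
facet normal -0.249 -0.968 -0.032
outer loop
vertex 0.04 3.066 -3.765
vertex 0.547 2.909 -2.968
vertex -0.378 3.145 -2.908
endloop
endfacet
facet normal -0.475 -0.192 -0.859
outer loop
vertex 0.245 3.948 -4.076
vertex 0.04 3.066 -3.765
vertex -0.565 3.788 -3.592
endloop
endfacet
facet normal 0.151 0.753 -0.640
outer loop
vertex 0.878 4.335 -3.472
vertex 0.245 3.948 -4.076
vertex -0.047 4.571 -3.412
endloop
endfacet

endsolid


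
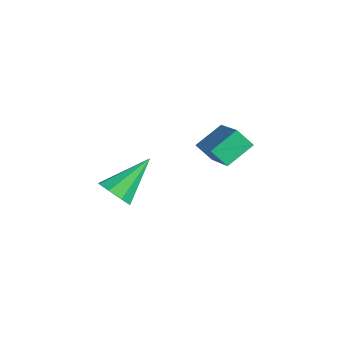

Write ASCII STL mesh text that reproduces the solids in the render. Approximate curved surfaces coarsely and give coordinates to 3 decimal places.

solid 
facet normal 0.186 -0.776 -0.603
outer loop
vertex -1.065 0.404 -3.666
vertex -1.787 0.415 -3.903
vertex -1.141 0.746 -4.13
endloop
endfacet
facet normal 0.855 0.474 0.210
outer loop
vertex -1.065 0.404 -3.666
vertex -1.141 0.746 -4.13
vertex -2.153 1.945 -2.717
endloop
endfacet
facet normal 0.186 -0.776 -0.602
outer loop
vertex -1.141 0.746 -4.13
vertex -1.787 0.415 -3.903
vertex -1.595 0.894 -4.461
endloop
endfacet
facet normal 0.499 0.804 -0.325
outer loop
vertex -1.141 0.746 -4.13
vertex -1.595 0.894 -4.461
vertex -2.153 1.945 -2.717
endloop
endfacet
facet normal 0.186 -0.776 -0.602
outer loop
vertex -1.595 0.894 -4.461
vertex -1.787 0.415 -3.903
vertex -2.162 0.762 -4.466
endloop
endfacet
facet normal -0.185 0.814 -0.550
outer loop
vertex -1.595 0.894 -4.461
vertex -2.162 0.762 -4.466
vertex -2.153 1.945 -2.717
endloop
endfacet
facet normal 0.186 -0.776 -0.602
outer loop
vertex -2.162 0.762 -4.466
vertex -1.787 0.415 -3.903
vertex -2.509 0.427 -4.141
endloop
endfacet
facet normal -0.798 0.501 -0.335
outer loop
vertex -2.162 0.762 -4.466
vertex -2.509 0.427 -4.141
vertex -2.153 1.945 -2.717
endloop
endfacet
facet normal 0.186 -0.776 -0.603
outer loop
vertex -2.509 0.427 -4.141
vertex -1.787 0.415 -3.903
vertex -2.433 0.085 -3.677
endloop
endfacet
facet normal -0.980 0.047 0.195
outer loop
vertex -2.509 0.427 -4.141
vertex -2.433 0.085 -3.677
vertex -2.153 1.945 -2.717
endloop
endfacet
facet normal 0.186 -0.776 -0.603
outer loop
vertex -2.433 0.085 -3.677
vertex -1.787 0.415 -3.903
vertex -1.978 -0.064 -3.345
endloop
endfacet
facet normal -0.624 -0.282 0.729
outer loop
vertex -2.433 0.085 -3.677
vertex -1.978 -0.064 -3.345
vertex -2.153 1.945 -2.717
endloop
endfacet
facet normal 0.188 -0.776 -0.602
outer loop
vertex -1.978 -0.064 -3.345
vertex -1.787 0.415 -3.903
vertex -1.412 0.069 -3.34
endloop
endfacet
facet normal 0.060 -0.293 0.954
outer loop
vertex -1.978 -0.064 -3.345
vertex -1.412 0.069 -3.34
vertex -2.153 1.945 -2.717
endloop
endfacet
facet normal 0.186 -0.777 -0.601
outer loop
vertex -1.412 0.069 -3.34
vertex -1.787 0.415 -3.903
vertex -1.065 0.404 -3.666
endloop
endfacet
facet normal 0.674 0.021 0.739
outer loop
vertex -1.412 0.069 -3.34
vertex -1.065 0.404 -3.666
vertex -2.153 1.945 -2.717
endloop
endfacet
facet normal -0.858 0.145 -0.492
outer loop
vertex 0.402 2.531 -0.441
vertex 0.224 3.559 0.172
vertex 0.81 2.952 -1.029
endloop
endfacet
facet normal 0.147 -0.850 -0.506
outer loop
vertex 2.656 2.641 0.028
vertex 0.402 2.531 -0.441
vertex 0.81 2.952 -1.029
endloop
endfacet
facet normal -0.858 0.145 -0.492
outer loop
vertex 0.81 2.952 -1.029
vertex 0.224 3.559 0.172
vertex 0.632 3.98 -0.416
endloop
endfacet
facet normal 0.491 0.507 -0.708
outer loop
vertex 0.632 3.98 -0.416
vertex 2.656 2.641 0.028
vertex 0.81 2.952 -1.029
endloop
endfacet
facet normal -0.491 -0.507 0.708
outer loop
vertex 0.402 2.531 -0.441
vertex 2.07 3.248 1.229
vertex 0.224 3.559 0.172
endloop
endfacet
facet normal 0.147 -0.850 -0.506
outer loop
vertex 2.248 2.22 0.616
vertex 0.402 2.531 -0.441
vertex 2.656 2.641 0.028
endloop
endfacet
facet normal -0.491 -0.507 0.708
outer loop
vertex 2.248 2.22 0.616
vertex 2.07 3.248 1.229
vertex 0.402 2.531 -0.441
endloop
endfacet
facet normal -0.147 0.850 0.506
outer loop
vertex 0.224 3.559 0.172
vertex 2.07 3.248 1.229
vertex 0.632 3.98 -0.416
endloop
endfacet
facet normal 0.491 0.507 -0.708
outer loop
vertex 2.478 3.669 0.641
vertex 2.656 2.641 0.028
vertex 0.632 3.98 -0.416
endloop
endfacet
facet normal -0.147 0.850 0.506
outer loop
vertex 0.632 3.98 -0.416
vertex 2.07 3.248 1.229
vertex 2.478 3.669 0.641
endloop
endfacet
facet normal 0.858 -0.145 0.492
outer loop
vertex 2.478 3.669 0.641
vertex 2.248 2.22 0.616
vertex 2.656 2.641 0.028
endloop
endfacet
facet normal 0.858 -0.145 0.492
outer loop
vertex 2.07 3.248 1.229
vertex 2.248 2.22 0.616
vertex 2.478 3.669 0.641
endloop
endfacet

endsolid


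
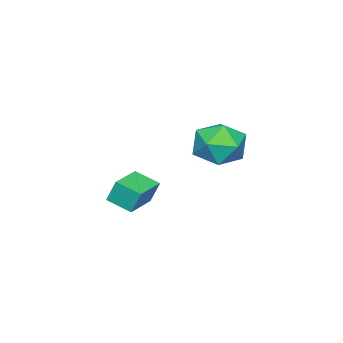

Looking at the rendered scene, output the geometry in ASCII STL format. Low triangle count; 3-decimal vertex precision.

solid 
facet normal -0.994 -0.092 -0.065
outer loop
vertex -4.245 -4.155 -2.106
vertex -4.325 -2.97 -2.554
vertex -4.134 -4.567 -3.217
endloop
endfacet
facet normal 0.063 -0.934 0.353
outer loop
vertex -2.435 -4.41 -3.106
vertex -4.245 -4.155 -2.106
vertex -4.134 -4.567 -3.217
endloop
endfacet
facet normal -0.994 -0.092 -0.065
outer loop
vertex -4.134 -4.567 -3.217
vertex -4.325 -2.97 -2.554
vertex -4.214 -3.381 -3.665
endloop
endfacet
facet normal 0.093 -0.346 -0.933
outer loop
vertex -4.214 -3.381 -3.665
vertex -2.435 -4.41 -3.106
vertex -4.134 -4.567 -3.217
endloop
endfacet
facet normal -0.093 0.347 0.933
outer loop
vertex -4.245 -4.155 -2.106
vertex -2.626 -2.813 -2.443
vertex -4.325 -2.97 -2.554
endloop
endfacet
facet normal 0.063 -0.934 0.352
outer loop
vertex -2.546 -3.999 -1.995
vertex -4.245 -4.155 -2.106
vertex -2.435 -4.41 -3.106
endloop
endfacet
facet normal -0.093 0.346 0.934
outer loop
vertex -2.546 -3.999 -1.995
vertex -2.626 -2.813 -2.443
vertex -4.245 -4.155 -2.106
endloop
endfacet
facet normal -0.063 0.934 -0.352
outer loop
vertex -4.325 -2.97 -2.554
vertex -2.626 -2.813 -2.443
vertex -4.214 -3.381 -3.665
endloop
endfacet
facet normal 0.093 -0.347 -0.933
outer loop
vertex -2.515 -3.225 -3.554
vertex -2.435 -4.41 -3.106
vertex -4.214 -3.381 -3.665
endloop
endfacet
facet normal -0.063 0.934 -0.353
outer loop
vertex -4.214 -3.381 -3.665
vertex -2.626 -2.813 -2.443
vertex -2.515 -3.225 -3.554
endloop
endfacet
facet normal 0.994 0.092 0.065
outer loop
vertex -2.515 -3.225 -3.554
vertex -2.546 -3.999 -1.995
vertex -2.435 -4.41 -3.106
endloop
endfacet
facet normal 0.994 0.092 0.065
outer loop
vertex -2.626 -2.813 -2.443
vertex -2.546 -3.999 -1.995
vertex -2.515 -3.225 -3.554
endloop
endfacet
facet normal 0.556 0.496 0.668
outer loop
vertex -1.83 2.218 1.885
vertex -2.139 1.399 2.75
vertex -1.14 1.214 2.056
endloop
endfacet
facet normal 0.823 0.567 0.009
outer loop
vertex -1.83 2.218 1.885
vertex -1.14 1.214 2.056
vertex -1.393 1.6 0.916
endloop
endfacet
facet normal 0.319 0.858 -0.403
outer loop
vertex -1.83 2.218 1.885
vertex -1.393 1.6 0.916
vertex -2.548 2.024 0.905
endloop
endfacet
facet normal -0.260 0.965 -0.000
outer loop
vertex -1.83 2.218 1.885
vertex -2.548 2.024 0.905
vertex -3.009 1.9 2.039
endloop
endfacet
facet normal -0.114 0.741 0.661
outer loop
vertex -1.83 2.218 1.885
vertex -3.009 1.9 2.039
vertex -2.139 1.399 2.75
endloop
endfacet
facet normal 0.966 -0.084 -0.243
outer loop
vertex -1.393 1.6 0.916
vertex -1.14 1.214 2.056
vertex -1.431 0.4 1.181
endloop
endfacet
facet normal 0.534 -0.201 0.822
outer loop
vertex -1.14 1.214 2.056
vertex -2.139 1.399 2.75
vertex -1.892 0.276 2.315
endloop
endfacet
facet normal -0.550 0.197 0.812
outer loop
vertex -2.139 1.399 2.75
vertex -3.009 1.9 2.039
vertex -3.047 0.7 2.304
endloop
endfacet
facet normal -0.787 0.560 -0.259
outer loop
vertex -3.009 1.9 2.039
vertex -2.548 2.024 0.905
vertex -3.3 1.086 1.164
endloop
endfacet
facet normal 0.150 0.386 -0.910
outer loop
vertex -2.548 2.024 0.905
vertex -1.393 1.6 0.916
vertex -2.301 0.901 0.47
endloop
endfacet
facet normal 0.260 -0.965 0.000
outer loop
vertex -2.61 0.082 1.335
vertex -1.431 0.4 1.181
vertex -1.892 0.276 2.315
endloop
endfacet
facet normal -0.319 -0.858 0.403
outer loop
vertex -2.61 0.082 1.335
vertex -1.892 0.276 2.315
vertex -3.047 0.7 2.304
endloop
endfacet
facet normal -0.823 -0.567 -0.009
outer loop
vertex -2.61 0.082 1.335
vertex -3.047 0.7 2.304
vertex -3.3 1.086 1.164
endloop
endfacet
facet normal -0.556 -0.496 -0.668
outer loop
vertex -2.61 0.082 1.335
vertex -3.3 1.086 1.164
vertex -2.301 0.901 0.47
endloop
endfacet
facet normal 0.114 -0.741 -0.661
outer loop
vertex -2.61 0.082 1.335
vertex -2.301 0.901 0.47
vertex -1.431 0.4 1.181
endloop
endfacet
facet normal 0.787 -0.560 0.259
outer loop
vertex -1.892 0.276 2.315
vertex -1.431 0.4 1.181
vertex -1.14 1.214 2.056
endloop
endfacet
facet normal -0.150 -0.386 0.910
outer loop
vertex -3.047 0.7 2.304
vertex -1.892 0.276 2.315
vertex -2.139 1.399 2.75
endloop
endfacet
facet normal -0.966 0.084 0.243
outer loop
vertex -3.3 1.086 1.164
vertex -3.047 0.7 2.304
vertex -3.009 1.9 2.039
endloop
endfacet
facet normal -0.534 0.201 -0.822
outer loop
vertex -2.301 0.901 0.47
vertex -3.3 1.086 1.164
vertex -2.548 2.024 0.905
endloop
endfacet
facet normal 0.550 -0.197 -0.812
outer loop
vertex -1.431 0.4 1.181
vertex -2.301 0.901 0.47
vertex -1.393 1.6 0.916
endloop
endfacet

endsolid


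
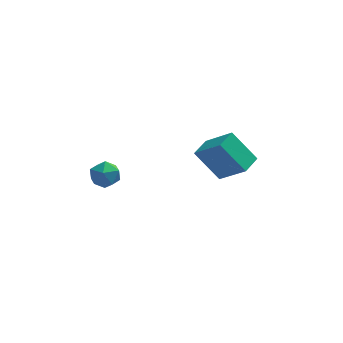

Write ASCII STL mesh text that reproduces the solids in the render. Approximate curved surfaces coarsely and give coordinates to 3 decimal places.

solid 
facet normal -0.616 0.444 -0.651
outer loop
vertex 1.353 0.688 -1.749
vertex 1.907 1.62 -1.637
vertex 2.472 0.189 -3.148
endloop
endfacet
facet normal -0.509 -0.855 -0.102
outer loop
vertex 3.593 -0.62 -1.963
vertex 1.353 0.688 -1.749
vertex 2.472 0.189 -3.148
endloop
endfacet
facet normal -0.615 0.445 -0.651
outer loop
vertex 2.472 0.189 -3.148
vertex 1.907 1.62 -1.637
vertex 3.027 1.12 -3.036
endloop
endfacet
facet normal 0.602 -0.268 -0.752
outer loop
vertex 3.027 1.12 -3.036
vertex 3.593 -0.62 -1.963
vertex 2.472 0.189 -3.148
endloop
endfacet
facet normal -0.602 0.268 0.752
outer loop
vertex 1.353 0.688 -1.749
vertex 3.028 0.811 -0.452
vertex 1.907 1.62 -1.637
endloop
endfacet
facet normal -0.509 -0.855 -0.102
outer loop
vertex 2.473 -0.12 -0.564
vertex 1.353 0.688 -1.749
vertex 3.593 -0.62 -1.963
endloop
endfacet
facet normal -0.602 0.268 0.752
outer loop
vertex 2.473 -0.12 -0.564
vertex 3.028 0.811 -0.452
vertex 1.353 0.688 -1.749
endloop
endfacet
facet normal 0.509 0.855 0.102
outer loop
vertex 1.907 1.62 -1.637
vertex 3.028 0.811 -0.452
vertex 3.027 1.12 -3.036
endloop
endfacet
facet normal 0.602 -0.268 -0.752
outer loop
vertex 4.147 0.312 -1.851
vertex 3.593 -0.62 -1.963
vertex 3.027 1.12 -3.036
endloop
endfacet
facet normal 0.509 0.855 0.102
outer loop
vertex 3.027 1.12 -3.036
vertex 3.028 0.811 -0.452
vertex 4.147 0.312 -1.851
endloop
endfacet
facet normal 0.615 -0.444 0.651
outer loop
vertex 4.147 0.312 -1.851
vertex 2.473 -0.12 -0.564
vertex 3.593 -0.62 -1.963
endloop
endfacet
facet normal 0.615 -0.445 0.651
outer loop
vertex 3.028 0.811 -0.452
vertex 2.473 -0.12 -0.564
vertex 4.147 0.312 -1.851
endloop
endfacet
facet normal 0.090 0.818 0.567
outer loop
vertex -2.807 -3.164 0.6
vertex -2.482 -3.577 1.144
vertex -2.056 -3.253 0.609
endloop
endfacet
facet normal 0.118 0.985 -0.127
outer loop
vertex -2.807 -3.164 0.6
vertex -2.056 -3.253 0.609
vertex -2.434 -3.292 -0.046
endloop
endfacet
facet normal -0.487 0.759 -0.432
outer loop
vertex -2.807 -3.164 0.6
vertex -2.434 -3.292 -0.046
vertex -3.093 -3.64 0.085
endloop
endfacet
facet normal -0.888 0.455 0.073
outer loop
vertex -2.807 -3.164 0.6
vertex -3.093 -3.64 0.085
vertex -3.123 -3.816 0.821
endloop
endfacet
facet normal -0.531 0.491 0.690
outer loop
vertex -2.807 -3.164 0.6
vertex -3.123 -3.816 0.821
vertex -2.482 -3.577 1.144
endloop
endfacet
facet normal 0.660 0.624 -0.418
outer loop
vertex -2.434 -3.292 -0.046
vertex -2.056 -3.253 0.609
vertex -1.877 -3.784 0.099
endloop
endfacet
facet normal 0.615 0.355 0.704
outer loop
vertex -2.056 -3.253 0.609
vertex -2.482 -3.577 1.144
vertex -1.907 -3.96 0.835
endloop
endfacet
facet normal -0.390 -0.175 0.904
outer loop
vertex -2.482 -3.577 1.144
vertex -3.123 -3.816 0.821
vertex -2.566 -4.308 0.966
endloop
endfacet
facet normal -0.967 -0.234 -0.095
outer loop
vertex -3.123 -3.816 0.821
vertex -3.093 -3.64 0.085
vertex -2.944 -4.347 0.311
endloop
endfacet
facet normal -0.318 0.259 -0.912
outer loop
vertex -3.093 -3.64 0.085
vertex -2.434 -3.292 -0.046
vertex -2.518 -4.023 -0.224
endloop
endfacet
facet normal 0.888 -0.455 -0.073
outer loop
vertex -2.193 -4.436 0.32
vertex -1.877 -3.784 0.099
vertex -1.907 -3.96 0.835
endloop
endfacet
facet normal 0.487 -0.759 0.432
outer loop
vertex -2.193 -4.436 0.32
vertex -1.907 -3.96 0.835
vertex -2.566 -4.308 0.966
endloop
endfacet
facet normal -0.118 -0.985 0.127
outer loop
vertex -2.193 -4.436 0.32
vertex -2.566 -4.308 0.966
vertex -2.944 -4.347 0.311
endloop
endfacet
facet normal -0.090 -0.818 -0.567
outer loop
vertex -2.193 -4.436 0.32
vertex -2.944 -4.347 0.311
vertex -2.518 -4.023 -0.224
endloop
endfacet
facet normal 0.531 -0.491 -0.690
outer loop
vertex -2.193 -4.436 0.32
vertex -2.518 -4.023 -0.224
vertex -1.877 -3.784 0.099
endloop
endfacet
facet normal 0.967 0.234 0.095
outer loop
vertex -1.907 -3.96 0.835
vertex -1.877 -3.784 0.099
vertex -2.056 -3.253 0.609
endloop
endfacet
facet normal 0.318 -0.259 0.912
outer loop
vertex -2.566 -4.308 0.966
vertex -1.907 -3.96 0.835
vertex -2.482 -3.577 1.144
endloop
endfacet
facet normal -0.660 -0.624 0.418
outer loop
vertex -2.944 -4.347 0.311
vertex -2.566 -4.308 0.966
vertex -3.123 -3.816 0.821
endloop
endfacet
facet normal -0.615 -0.355 -0.704
outer loop
vertex -2.518 -4.023 -0.224
vertex -2.944 -4.347 0.311
vertex -3.093 -3.64 0.085
endloop
endfacet
facet normal 0.390 0.175 -0.904
outer loop
vertex -1.877 -3.784 0.099
vertex -2.518 -4.023 -0.224
vertex -2.434 -3.292 -0.046
endloop
endfacet

endsolid


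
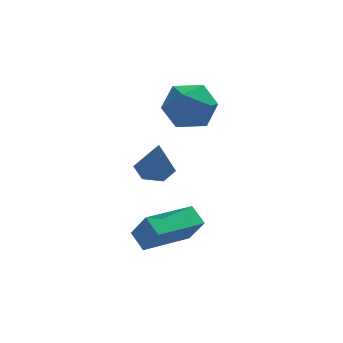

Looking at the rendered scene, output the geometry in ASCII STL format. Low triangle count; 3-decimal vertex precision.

solid 
facet normal -0.355 0.367 -0.860
outer loop
vertex -1.325 -2.509 -2.241
vertex 0.487 -1.546 -2.578
vertex -1.028 -3.219 -2.667
endloop
endfacet
facet normal -0.871 -0.462 0.163
outer loop
vertex -0.587 -3.674 -1.602
vertex -1.325 -2.509 -2.241
vertex -1.028 -3.219 -2.667
endloop
endfacet
facet normal -0.356 0.368 -0.859
outer loop
vertex -1.028 -3.219 -2.667
vertex 0.487 -1.546 -2.578
vertex 0.785 -2.255 -3.005
endloop
endfacet
facet normal 0.338 -0.807 -0.485
outer loop
vertex 0.785 -2.255 -3.005
vertex -0.587 -3.674 -1.602
vertex -1.028 -3.219 -2.667
endloop
endfacet
facet normal -0.338 0.807 0.485
outer loop
vertex -1.325 -2.509 -2.241
vertex 0.928 -2.001 -1.513
vertex 0.487 -1.546 -2.578
endloop
endfacet
facet normal -0.871 -0.463 0.161
outer loop
vertex -0.885 -2.965 -1.175
vertex -1.325 -2.509 -2.241
vertex -0.587 -3.674 -1.602
endloop
endfacet
facet normal -0.338 0.807 0.485
outer loop
vertex -0.885 -2.965 -1.175
vertex 0.928 -2.001 -1.513
vertex -1.325 -2.509 -2.241
endloop
endfacet
facet normal 0.871 0.464 -0.162
outer loop
vertex 0.487 -1.546 -2.578
vertex 0.928 -2.001 -1.513
vertex 0.785 -2.255 -3.005
endloop
endfacet
facet normal 0.338 -0.807 -0.485
outer loop
vertex 1.225 -2.711 -1.939
vertex -0.587 -3.674 -1.602
vertex 0.785 -2.255 -3.005
endloop
endfacet
facet normal 0.872 0.462 -0.162
outer loop
vertex 0.785 -2.255 -3.005
vertex 0.928 -2.001 -1.513
vertex 1.225 -2.711 -1.939
endloop
endfacet
facet normal 0.355 -0.368 0.859
outer loop
vertex 1.225 -2.711 -1.939
vertex -0.885 -2.965 -1.175
vertex -0.587 -3.674 -1.602
endloop
endfacet
facet normal 0.355 -0.367 0.860
outer loop
vertex 0.928 -2.001 -1.513
vertex -0.885 -2.965 -1.175
vertex 1.225 -2.711 -1.939
endloop
endfacet
facet normal -0.044 0.295 -0.955
outer loop
vertex 0.537 -1.039 -0.264
vertex -0.185 -0.854 -0.174
vertex 0.351 -0.347 -0.042
endloop
endfacet
facet normal 0.913 0.121 0.389
outer loop
vertex 0.537 -1.039 -0.264
vertex 0.351 -0.347 -0.042
vertex -0.115 -1.326 1.354
endloop
endfacet
facet normal -0.044 0.295 -0.955
outer loop
vertex 0.351 -0.347 -0.042
vertex -0.185 -0.854 -0.174
vertex -0.37 -0.162 0.048
endloop
endfacet
facet normal 0.267 0.745 0.612
outer loop
vertex 0.351 -0.347 -0.042
vertex -0.37 -0.162 0.048
vertex -0.115 -1.326 1.354
endloop
endfacet
facet normal -0.044 0.294 -0.955
outer loop
vertex -0.37 -0.162 0.048
vertex -0.185 -0.854 -0.174
vertex -0.906 -0.67 -0.084
endloop
endfacet
facet normal -0.631 0.514 0.581
outer loop
vertex -0.37 -0.162 0.048
vertex -0.906 -0.67 -0.084
vertex -0.115 -1.326 1.354
endloop
endfacet
facet normal -0.044 0.294 -0.955
outer loop
vertex -0.906 -0.67 -0.084
vertex -0.185 -0.854 -0.174
vertex -0.721 -1.362 -0.306
endloop
endfacet
facet normal -0.881 -0.341 0.329
outer loop
vertex -0.906 -0.67 -0.084
vertex -0.721 -1.362 -0.306
vertex -0.115 -1.326 1.354
endloop
endfacet
facet normal -0.044 0.294 -0.955
outer loop
vertex -0.721 -1.362 -0.306
vertex -0.185 -0.854 -0.174
vertex 0.001 -1.546 -0.396
endloop
endfacet
facet normal -0.233 -0.967 0.106
outer loop
vertex -0.721 -1.362 -0.306
vertex 0.001 -1.546 -0.396
vertex -0.115 -1.326 1.354
endloop
endfacet
facet normal -0.044 0.295 -0.955
outer loop
vertex 0.001 -1.546 -0.396
vertex -0.185 -0.854 -0.174
vertex 0.537 -1.039 -0.264
endloop
endfacet
facet normal 0.663 -0.736 0.136
outer loop
vertex 0.001 -1.546 -0.396
vertex 0.537 -1.039 -0.264
vertex -0.115 -1.326 1.354
endloop
endfacet
facet normal -0.698 -0.620 0.357
outer loop
vertex 0.302 0.498 2.07
vertex 0.983 -0.377 1.882
vertex 1.014 0.158 2.871
endloop
endfacet
facet normal -0.743 0.020 0.669
outer loop
vertex 0.302 0.498 2.07
vertex 1.014 0.158 2.871
vertex 0.869 1.256 2.677
endloop
endfacet
facet normal -0.847 0.507 0.158
outer loop
vertex 0.302 0.498 2.07
vertex 0.869 1.256 2.677
vertex 0.748 1.4 1.567
endloop
endfacet
facet normal -0.867 0.167 -0.469
outer loop
vertex 0.302 0.498 2.07
vertex 0.748 1.4 1.567
vertex 0.819 0.391 1.076
endloop
endfacet
facet normal -0.775 -0.529 -0.346
outer loop
vertex 0.302 0.498 2.07
vertex 0.819 0.391 1.076
vertex 0.983 -0.377 1.882
endloop
endfacet
facet normal -0.115 0.158 0.981
outer loop
vertex 0.869 1.256 2.677
vertex 1.014 0.158 2.871
vertex 1.901 0.849 2.864
endloop
endfacet
facet normal -0.044 -0.878 0.476
outer loop
vertex 1.014 0.158 2.871
vertex 0.983 -0.377 1.882
vertex 1.972 -0.16 2.373
endloop
endfacet
facet normal -0.168 -0.731 -0.662
outer loop
vertex 0.983 -0.377 1.882
vertex 0.819 0.391 1.076
vertex 1.851 -0.016 1.263
endloop
endfacet
facet normal -0.316 0.397 -0.862
outer loop
vertex 0.819 0.391 1.076
vertex 0.748 1.4 1.567
vertex 1.706 1.082 1.069
endloop
endfacet
facet normal -0.284 0.946 0.154
outer loop
vertex 0.748 1.4 1.567
vertex 0.869 1.256 2.677
vertex 1.737 1.617 2.058
endloop
endfacet
facet normal 0.867 -0.167 0.469
outer loop
vertex 2.418 0.742 1.87
vertex 1.901 0.849 2.864
vertex 1.972 -0.16 2.373
endloop
endfacet
facet normal 0.847 -0.507 -0.158
outer loop
vertex 2.418 0.742 1.87
vertex 1.972 -0.16 2.373
vertex 1.851 -0.016 1.263
endloop
endfacet
facet normal 0.743 -0.020 -0.669
outer loop
vertex 2.418 0.742 1.87
vertex 1.851 -0.016 1.263
vertex 1.706 1.082 1.069
endloop
endfacet
facet normal 0.698 0.620 -0.357
outer loop
vertex 2.418 0.742 1.87
vertex 1.706 1.082 1.069
vertex 1.737 1.617 2.058
endloop
endfacet
facet normal 0.775 0.529 0.346
outer loop
vertex 2.418 0.742 1.87
vertex 1.737 1.617 2.058
vertex 1.901 0.849 2.864
endloop
endfacet
facet normal 0.316 -0.397 0.862
outer loop
vertex 1.972 -0.16 2.373
vertex 1.901 0.849 2.864
vertex 1.014 0.158 2.871
endloop
endfacet
facet normal 0.284 -0.946 -0.154
outer loop
vertex 1.851 -0.016 1.263
vertex 1.972 -0.16 2.373
vertex 0.983 -0.377 1.882
endloop
endfacet
facet normal 0.115 -0.158 -0.981
outer loop
vertex 1.706 1.082 1.069
vertex 1.851 -0.016 1.263
vertex 0.819 0.391 1.076
endloop
endfacet
facet normal 0.044 0.878 -0.476
outer loop
vertex 1.737 1.617 2.058
vertex 1.706 1.082 1.069
vertex 0.748 1.4 1.567
endloop
endfacet
facet normal 0.168 0.731 0.662
outer loop
vertex 1.901 0.849 2.864
vertex 1.737 1.617 2.058
vertex 0.869 1.256 2.677
endloop
endfacet

endsolid


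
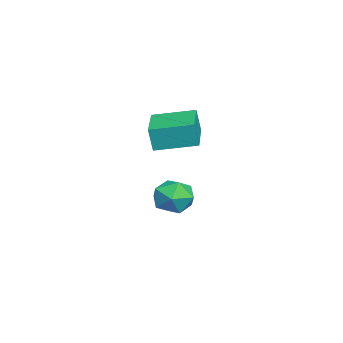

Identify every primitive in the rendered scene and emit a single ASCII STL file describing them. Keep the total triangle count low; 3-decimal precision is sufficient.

solid 
facet normal 0.007 0.766 0.642
outer loop
vertex -2.363 3.401 -1.061
vertex -3.21 3.203 -0.816
vertex -2.513 2.829 -0.377
endloop
endfacet
facet normal 0.662 0.497 0.561
outer loop
vertex -2.363 3.401 -1.061
vertex -2.513 2.829 -0.377
vertex -1.866 2.649 -0.982
endloop
endfacet
facet normal 0.833 0.537 -0.131
outer loop
vertex -2.363 3.401 -1.061
vertex -1.866 2.649 -0.982
vertex -2.163 2.911 -1.795
endloop
endfacet
facet normal 0.284 0.831 -0.478
outer loop
vertex -2.363 3.401 -1.061
vertex -2.163 2.911 -1.795
vertex -2.993 3.253 -1.693
endloop
endfacet
facet normal -0.228 0.974 -0.001
outer loop
vertex -2.363 3.401 -1.061
vertex -2.993 3.253 -1.693
vertex -3.21 3.203 -0.816
endloop
endfacet
facet normal 0.641 -0.193 0.743
outer loop
vertex -1.866 2.649 -0.982
vertex -2.513 2.829 -0.377
vertex -2.407 1.987 -0.687
endloop
endfacet
facet normal -0.420 0.244 0.874
outer loop
vertex -2.513 2.829 -0.377
vertex -3.21 3.203 -0.816
vertex -3.237 2.329 -0.585
endloop
endfacet
facet normal -0.798 0.579 -0.165
outer loop
vertex -3.21 3.203 -0.816
vertex -2.993 3.253 -1.693
vertex -3.534 2.591 -1.398
endloop
endfacet
facet normal 0.028 0.349 -0.937
outer loop
vertex -2.993 3.253 -1.693
vertex -2.163 2.911 -1.795
vertex -2.887 2.411 -2.003
endloop
endfacet
facet normal 0.918 -0.128 -0.376
outer loop
vertex -2.163 2.911 -1.795
vertex -1.866 2.649 -0.982
vertex -2.19 2.037 -1.564
endloop
endfacet
facet normal -0.284 -0.831 0.478
outer loop
vertex -3.037 1.839 -1.319
vertex -2.407 1.987 -0.687
vertex -3.237 2.329 -0.585
endloop
endfacet
facet normal -0.833 -0.537 0.131
outer loop
vertex -3.037 1.839 -1.319
vertex -3.237 2.329 -0.585
vertex -3.534 2.591 -1.398
endloop
endfacet
facet normal -0.662 -0.497 -0.561
outer loop
vertex -3.037 1.839 -1.319
vertex -3.534 2.591 -1.398
vertex -2.887 2.411 -2.003
endloop
endfacet
facet normal -0.007 -0.766 -0.642
outer loop
vertex -3.037 1.839 -1.319
vertex -2.887 2.411 -2.003
vertex -2.19 2.037 -1.564
endloop
endfacet
facet normal 0.228 -0.974 0.001
outer loop
vertex -3.037 1.839 -1.319
vertex -2.19 2.037 -1.564
vertex -2.407 1.987 -0.687
endloop
endfacet
facet normal -0.028 -0.349 0.937
outer loop
vertex -3.237 2.329 -0.585
vertex -2.407 1.987 -0.687
vertex -2.513 2.829 -0.377
endloop
endfacet
facet normal -0.918 0.128 0.376
outer loop
vertex -3.534 2.591 -1.398
vertex -3.237 2.329 -0.585
vertex -3.21 3.203 -0.816
endloop
endfacet
facet normal -0.641 0.193 -0.743
outer loop
vertex -2.887 2.411 -2.003
vertex -3.534 2.591 -1.398
vertex -2.993 3.253 -1.693
endloop
endfacet
facet normal 0.420 -0.244 -0.874
outer loop
vertex -2.19 2.037 -1.564
vertex -2.887 2.411 -2.003
vertex -2.163 2.911 -1.795
endloop
endfacet
facet normal 0.798 -0.579 0.165
outer loop
vertex -2.407 1.987 -0.687
vertex -2.19 2.037 -1.564
vertex -1.866 2.649 -0.982
endloop
endfacet
facet normal -0.997 -0.077 0.032
outer loop
vertex -0.409 2.125 3.679
vertex -0.521 3.688 3.946
vertex -0.452 2.287 2.714
endloop
endfacet
facet normal 0.071 -0.983 -0.168
outer loop
vertex 1.421 2.432 2.654
vertex -0.409 2.125 3.679
vertex -0.452 2.287 2.714
endloop
endfacet
facet normal -0.996 -0.078 0.032
outer loop
vertex -0.452 2.287 2.714
vertex -0.521 3.688 3.946
vertex -0.565 3.85 2.981
endloop
endfacet
facet normal -0.044 0.165 -0.985
outer loop
vertex -0.565 3.85 2.981
vertex 1.421 2.432 2.654
vertex -0.452 2.287 2.714
endloop
endfacet
facet normal 0.044 -0.165 0.985
outer loop
vertex -0.409 2.125 3.679
vertex 1.352 3.833 3.886
vertex -0.521 3.688 3.946
endloop
endfacet
facet normal 0.071 -0.983 -0.168
outer loop
vertex 1.465 2.27 3.619
vertex -0.409 2.125 3.679
vertex 1.421 2.432 2.654
endloop
endfacet
facet normal 0.044 -0.165 0.985
outer loop
vertex 1.465 2.27 3.619
vertex 1.352 3.833 3.886
vertex -0.409 2.125 3.679
endloop
endfacet
facet normal -0.071 0.983 0.168
outer loop
vertex -0.521 3.688 3.946
vertex 1.352 3.833 3.886
vertex -0.565 3.85 2.981
endloop
endfacet
facet normal -0.044 0.165 -0.985
outer loop
vertex 1.309 3.995 2.921
vertex 1.421 2.432 2.654
vertex -0.565 3.85 2.981
endloop
endfacet
facet normal -0.071 0.983 0.168
outer loop
vertex -0.565 3.85 2.981
vertex 1.352 3.833 3.886
vertex 1.309 3.995 2.921
endloop
endfacet
facet normal 0.997 0.077 -0.033
outer loop
vertex 1.309 3.995 2.921
vertex 1.465 2.27 3.619
vertex 1.421 2.432 2.654
endloop
endfacet
facet normal 0.997 0.077 -0.031
outer loop
vertex 1.352 3.833 3.886
vertex 1.465 2.27 3.619
vertex 1.309 3.995 2.921
endloop
endfacet

endsolid


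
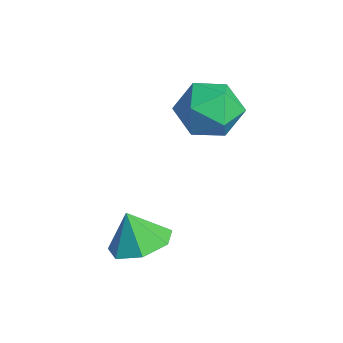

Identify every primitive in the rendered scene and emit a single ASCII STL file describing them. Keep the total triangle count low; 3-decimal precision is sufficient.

solid 
facet normal 0.176 0.803 -0.569
outer loop
vertex -2.864 4.231 -0.949
vertex -3.925 4.702 -0.612
vertex -2.928 4.938 0.03
endloop
endfacet
facet normal 0.787 0.524 -0.327
outer loop
vertex -2.864 4.231 -0.949
vertex -2.928 4.938 0.03
vertex -2.252 3.936 0.051
endloop
endfacet
facet normal 0.822 -0.154 -0.548
outer loop
vertex -2.864 4.231 -0.949
vertex -2.252 3.936 0.051
vertex -2.831 3.081 -0.577
endloop
endfacet
facet normal 0.232 -0.293 -0.927
outer loop
vertex -2.864 4.231 -0.949
vertex -2.831 3.081 -0.577
vertex -3.866 3.554 -0.986
endloop
endfacet
facet normal -0.166 0.298 -0.940
outer loop
vertex -2.864 4.231 -0.949
vertex -3.866 3.554 -0.986
vertex -3.925 4.702 -0.612
endloop
endfacet
facet normal 0.761 0.522 0.385
outer loop
vertex -2.252 3.936 0.051
vertex -2.928 4.938 0.03
vertex -2.934 4.226 1.006
endloop
endfacet
facet normal -0.227 0.974 -0.006
outer loop
vertex -2.928 4.938 0.03
vertex -3.925 4.702 -0.612
vertex -3.969 4.699 0.597
endloop
endfacet
facet normal -0.781 0.157 -0.605
outer loop
vertex -3.925 4.702 -0.612
vertex -3.866 3.554 -0.986
vertex -4.548 3.844 -0.031
endloop
endfacet
facet normal -0.135 -0.800 -0.585
outer loop
vertex -3.866 3.554 -0.986
vertex -2.831 3.081 -0.577
vertex -3.872 2.842 -0.01
endloop
endfacet
facet normal 0.818 -0.575 0.028
outer loop
vertex -2.831 3.081 -0.577
vertex -2.252 3.936 0.051
vertex -2.875 3.078 0.632
endloop
endfacet
facet normal -0.232 0.293 0.927
outer loop
vertex -3.936 3.549 0.969
vertex -2.934 4.226 1.006
vertex -3.969 4.699 0.597
endloop
endfacet
facet normal -0.822 0.154 0.548
outer loop
vertex -3.936 3.549 0.969
vertex -3.969 4.699 0.597
vertex -4.548 3.844 -0.031
endloop
endfacet
facet normal -0.787 -0.524 0.327
outer loop
vertex -3.936 3.549 0.969
vertex -4.548 3.844 -0.031
vertex -3.872 2.842 -0.01
endloop
endfacet
facet normal -0.176 -0.803 0.569
outer loop
vertex -3.936 3.549 0.969
vertex -3.872 2.842 -0.01
vertex -2.875 3.078 0.632
endloop
endfacet
facet normal 0.166 -0.298 0.940
outer loop
vertex -3.936 3.549 0.969
vertex -2.875 3.078 0.632
vertex -2.934 4.226 1.006
endloop
endfacet
facet normal 0.135 0.800 0.585
outer loop
vertex -3.969 4.699 0.597
vertex -2.934 4.226 1.006
vertex -2.928 4.938 0.03
endloop
endfacet
facet normal -0.818 0.575 -0.028
outer loop
vertex -4.548 3.844 -0.031
vertex -3.969 4.699 0.597
vertex -3.925 4.702 -0.612
endloop
endfacet
facet normal -0.761 -0.522 -0.385
outer loop
vertex -3.872 2.842 -0.01
vertex -4.548 3.844 -0.031
vertex -3.866 3.554 -0.986
endloop
endfacet
facet normal 0.227 -0.974 0.006
outer loop
vertex -2.875 3.078 0.632
vertex -3.872 2.842 -0.01
vertex -2.831 3.081 -0.577
endloop
endfacet
facet normal 0.781 -0.157 0.605
outer loop
vertex -2.934 4.226 1.006
vertex -2.875 3.078 0.632
vertex -2.252 3.936 0.051
endloop
endfacet
facet normal 0.277 0.244 -0.930
outer loop
vertex -0.117 1.342 -3.203
vertex -0.898 0.741 -3.593
vertex -0.922 1.768 -3.331
endloop
endfacet
facet normal 0.159 0.547 0.822
outer loop
vertex -0.117 1.342 -3.203
vertex -0.922 1.768 -3.331
vertex -1.262 0.419 -2.367
endloop
endfacet
facet normal 0.276 0.244 -0.930
outer loop
vertex -0.922 1.768 -3.331
vertex -0.898 0.741 -3.593
vertex -1.709 1.42 -3.656
endloop
endfacet
facet normal -0.517 0.580 0.630
outer loop
vertex -0.922 1.768 -3.331
vertex -1.709 1.42 -3.656
vertex -1.262 0.419 -2.367
endloop
endfacet
facet normal 0.277 0.244 -0.929
outer loop
vertex -1.709 1.42 -3.656
vertex -0.898 0.741 -3.593
vertex -1.885 0.561 -3.934
endloop
endfacet
facet normal -0.925 0.068 0.374
outer loop
vertex -1.709 1.42 -3.656
vertex -1.885 0.561 -3.934
vertex -1.262 0.419 -2.367
endloop
endfacet
facet normal 0.276 0.245 -0.929
outer loop
vertex -1.885 0.561 -3.934
vertex -0.898 0.741 -3.593
vertex -1.317 -0.162 -3.956
endloop
endfacet
facet normal -0.758 -0.603 0.247
outer loop
vertex -1.885 0.561 -3.934
vertex -1.317 -0.162 -3.956
vertex -1.262 0.419 -2.367
endloop
endfacet
facet normal 0.277 0.245 -0.929
outer loop
vertex -1.317 -0.162 -3.956
vertex -0.898 0.741 -3.593
vertex -0.434 -0.205 -3.704
endloop
endfacet
facet normal -0.143 -0.928 0.344
outer loop
vertex -1.317 -0.162 -3.956
vertex -0.434 -0.205 -3.704
vertex -1.262 0.419 -2.367
endloop
endfacet
facet normal 0.276 0.245 -0.929
outer loop
vertex -0.434 -0.205 -3.704
vertex -0.898 0.741 -3.593
vertex 0.101 0.464 -3.369
endloop
endfacet
facet normal 0.458 -0.663 0.593
outer loop
vertex -0.434 -0.205 -3.704
vertex 0.101 0.464 -3.369
vertex -1.262 0.419 -2.367
endloop
endfacet
facet normal 0.276 0.244 -0.930
outer loop
vertex 0.101 0.464 -3.369
vertex -0.898 0.741 -3.593
vertex -0.117 1.342 -3.203
endloop
endfacet
facet normal 0.592 -0.005 0.806
outer loop
vertex 0.101 0.464 -3.369
vertex -0.117 1.342 -3.203
vertex -1.262 0.419 -2.367
endloop
endfacet

endsolid


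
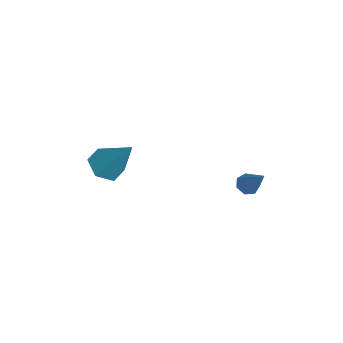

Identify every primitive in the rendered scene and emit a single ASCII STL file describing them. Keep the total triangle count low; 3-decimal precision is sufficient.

solid 
facet normal -0.604 -0.154 -0.782
outer loop
vertex -0.571 3.497 -0.226
vertex -0.967 3.323 0.114
vertex -0.867 3.834 -0.064
endloop
endfacet
facet normal 0.644 0.707 -0.293
outer loop
vertex -0.571 3.497 -0.226
vertex -0.867 3.834 -0.064
vertex 0.107 3.597 1.506
endloop
endfacet
facet normal -0.603 -0.155 -0.783
outer loop
vertex -0.867 3.834 -0.064
vertex -0.967 3.323 0.114
vertex -1.239 3.787 0.232
endloop
endfacet
facet normal -0.004 0.988 0.152
outer loop
vertex -0.867 3.834 -0.064
vertex -1.239 3.787 0.232
vertex 0.107 3.597 1.506
endloop
endfacet
facet normal -0.603 -0.155 -0.782
outer loop
vertex -1.239 3.787 0.232
vertex -0.967 3.323 0.114
vertex -1.406 3.391 0.439
endloop
endfacet
facet normal -0.528 0.558 0.641
outer loop
vertex -1.239 3.787 0.232
vertex -1.406 3.391 0.439
vertex 0.107 3.597 1.506
endloop
endfacet
facet normal -0.603 -0.153 -0.783
outer loop
vertex -1.406 3.391 0.439
vertex -0.967 3.323 0.114
vertex -1.243 2.944 0.401
endloop
endfacet
facet normal -0.532 -0.262 0.805
outer loop
vertex -1.406 3.391 0.439
vertex -1.243 2.944 0.401
vertex 0.107 3.597 1.506
endloop
endfacet
facet normal -0.603 -0.154 -0.783
outer loop
vertex -1.243 2.944 0.401
vertex -0.967 3.323 0.114
vertex -0.872 2.783 0.147
endloop
endfacet
facet normal -0.014 -0.853 0.521
outer loop
vertex -1.243 2.944 0.401
vertex -0.872 2.783 0.147
vertex 0.107 3.597 1.506
endloop
endfacet
facet normal -0.605 -0.154 -0.782
outer loop
vertex -0.872 2.783 0.147
vertex -0.967 3.323 0.114
vertex -0.574 3.029 -0.132
endloop
endfacet
facet normal 0.638 -0.770 0.002
outer loop
vertex -0.872 2.783 0.147
vertex -0.574 3.029 -0.132
vertex 0.107 3.597 1.506
endloop
endfacet
facet normal -0.604 -0.153 -0.782
outer loop
vertex -0.574 3.029 -0.132
vertex -0.967 3.323 0.114
vertex -0.571 3.497 -0.226
endloop
endfacet
facet normal 0.930 -0.078 -0.359
outer loop
vertex -0.574 3.029 -0.132
vertex -0.571 3.497 -0.226
vertex 0.107 3.597 1.506
endloop
endfacet
facet normal -0.460 -0.383 -0.801
outer loop
vertex -2.013 -2.992 1.75
vertex -2.605 -2.341 1.779
vertex -1.867 -2.245 1.309
endloop
endfacet
facet normal 0.976 -0.215 -0.041
outer loop
vertex -2.013 -2.992 1.75
vertex -1.867 -2.245 1.309
vertex -1.615 -1.519 3.501
endloop
endfacet
facet normal -0.460 -0.383 -0.801
outer loop
vertex -1.867 -2.245 1.309
vertex -2.605 -2.341 1.779
vertex -2.459 -1.594 1.338
endloop
endfacet
facet normal 0.700 0.650 -0.296
outer loop
vertex -1.867 -2.245 1.309
vertex -2.459 -1.594 1.338
vertex -1.615 -1.519 3.501
endloop
endfacet
facet normal -0.460 -0.383 -0.801
outer loop
vertex -2.459 -1.594 1.338
vertex -2.605 -2.341 1.779
vertex -3.196 -1.691 1.808
endloop
endfacet
facet normal -0.122 0.992 0.013
outer loop
vertex -2.459 -1.594 1.338
vertex -3.196 -1.691 1.808
vertex -1.615 -1.519 3.501
endloop
endfacet
facet normal -0.460 -0.383 -0.801
outer loop
vertex -3.196 -1.691 1.808
vertex -2.605 -2.341 1.779
vertex -3.342 -2.438 2.249
endloop
endfacet
facet normal -0.668 0.471 0.576
outer loop
vertex -3.196 -1.691 1.808
vertex -3.342 -2.438 2.249
vertex -1.615 -1.519 3.501
endloop
endfacet
facet normal -0.461 -0.382 -0.801
outer loop
vertex -3.342 -2.438 2.249
vertex -2.605 -2.341 1.779
vertex -2.751 -3.089 2.22
endloop
endfacet
facet normal -0.393 -0.394 0.831
outer loop
vertex -3.342 -2.438 2.249
vertex -2.751 -3.089 2.22
vertex -1.615 -1.519 3.501
endloop
endfacet
facet normal -0.460 -0.383 -0.801
outer loop
vertex -2.751 -3.089 2.22
vertex -2.605 -2.341 1.779
vertex -2.013 -2.992 1.75
endloop
endfacet
facet normal 0.429 -0.737 0.522
outer loop
vertex -2.751 -3.089 2.22
vertex -2.013 -2.992 1.75
vertex -1.615 -1.519 3.501
endloop
endfacet

endsolid


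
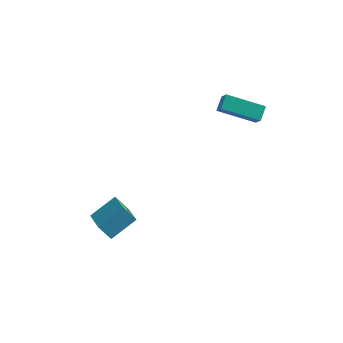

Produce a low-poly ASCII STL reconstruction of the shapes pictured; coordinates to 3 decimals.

solid 
facet normal -0.612 -0.620 -0.491
outer loop
vertex -3.397 -4.565 -2.417
vertex -4.023 -4.511 -1.704
vertex -4.238 -3.062 -3.267
endloop
endfacet
facet normal 0.659 -0.056 -0.750
outer loop
vertex -3.277 -2.089 -2.496
vertex -3.397 -4.565 -2.417
vertex -4.238 -3.062 -3.267
endloop
endfacet
facet normal -0.612 -0.620 -0.491
outer loop
vertex -4.238 -3.062 -3.267
vertex -4.023 -4.511 -1.704
vertex -4.864 -3.009 -2.554
endloop
endfacet
facet normal -0.438 0.783 -0.442
outer loop
vertex -4.864 -3.009 -2.554
vertex -3.277 -2.089 -2.496
vertex -4.238 -3.062 -3.267
endloop
endfacet
facet normal 0.437 -0.783 0.443
outer loop
vertex -3.397 -4.565 -2.417
vertex -3.062 -3.538 -0.933
vertex -4.023 -4.511 -1.704
endloop
endfacet
facet normal 0.659 -0.056 -0.750
outer loop
vertex -2.436 -3.591 -1.646
vertex -3.397 -4.565 -2.417
vertex -3.277 -2.089 -2.496
endloop
endfacet
facet normal 0.438 -0.782 0.443
outer loop
vertex -2.436 -3.591 -1.646
vertex -3.062 -3.538 -0.933
vertex -3.397 -4.565 -2.417
endloop
endfacet
facet normal -0.659 0.056 0.750
outer loop
vertex -4.023 -4.511 -1.704
vertex -3.062 -3.538 -0.933
vertex -4.864 -3.009 -2.554
endloop
endfacet
facet normal -0.437 0.782 -0.443
outer loop
vertex -3.903 -2.035 -1.783
vertex -3.277 -2.089 -2.496
vertex -4.864 -3.009 -2.554
endloop
endfacet
facet normal -0.659 0.056 0.750
outer loop
vertex -4.864 -3.009 -2.554
vertex -3.062 -3.538 -0.933
vertex -3.903 -2.035 -1.783
endloop
endfacet
facet normal 0.612 0.620 0.490
outer loop
vertex -3.903 -2.035 -1.783
vertex -2.436 -3.591 -1.646
vertex -3.277 -2.089 -2.496
endloop
endfacet
facet normal 0.612 0.620 0.491
outer loop
vertex -3.062 -3.538 -0.933
vertex -2.436 -3.591 -1.646
vertex -3.903 -2.035 -1.783
endloop
endfacet
facet normal -0.932 -0.109 0.347
outer loop
vertex 0.4 2.652 2.88
vertex 0.064 3.192 2.147
vertex 0.305 1.944 2.402
endloop
endfacet
facet normal 0.346 -0.556 0.756
outer loop
vertex 2.216 2.168 1.693
vertex 0.4 2.652 2.88
vertex 0.305 1.944 2.402
endloop
endfacet
facet normal -0.932 -0.109 0.346
outer loop
vertex 0.305 1.944 2.402
vertex 0.064 3.192 2.147
vertex -0.03 2.483 1.669
endloop
endfacet
facet normal -0.110 -0.824 -0.556
outer loop
vertex -0.03 2.483 1.669
vertex 2.216 2.168 1.693
vertex 0.305 1.944 2.402
endloop
endfacet
facet normal 0.110 0.824 0.556
outer loop
vertex 0.4 2.652 2.88
vertex 1.975 3.416 1.438
vertex 0.064 3.192 2.147
endloop
endfacet
facet normal 0.346 -0.556 0.756
outer loop
vertex 2.31 2.877 2.171
vertex 0.4 2.652 2.88
vertex 2.216 2.168 1.693
endloop
endfacet
facet normal 0.109 0.824 0.556
outer loop
vertex 2.31 2.877 2.171
vertex 1.975 3.416 1.438
vertex 0.4 2.652 2.88
endloop
endfacet
facet normal -0.346 0.556 -0.756
outer loop
vertex 0.064 3.192 2.147
vertex 1.975 3.416 1.438
vertex -0.03 2.483 1.669
endloop
endfacet
facet normal -0.110 -0.824 -0.557
outer loop
vertex 1.88 2.708 0.96
vertex 2.216 2.168 1.693
vertex -0.03 2.483 1.669
endloop
endfacet
facet normal -0.346 0.556 -0.755
outer loop
vertex -0.03 2.483 1.669
vertex 1.975 3.416 1.438
vertex 1.88 2.708 0.96
endloop
endfacet
facet normal 0.932 0.110 -0.346
outer loop
vertex 1.88 2.708 0.96
vertex 2.31 2.877 2.171
vertex 2.216 2.168 1.693
endloop
endfacet
facet normal 0.932 0.109 -0.346
outer loop
vertex 1.975 3.416 1.438
vertex 2.31 2.877 2.171
vertex 1.88 2.708 0.96
endloop
endfacet

endsolid
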